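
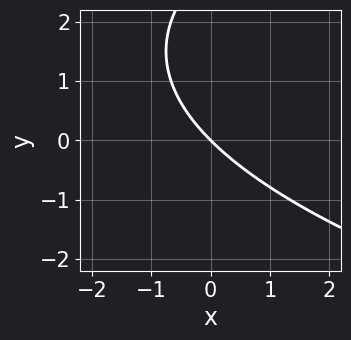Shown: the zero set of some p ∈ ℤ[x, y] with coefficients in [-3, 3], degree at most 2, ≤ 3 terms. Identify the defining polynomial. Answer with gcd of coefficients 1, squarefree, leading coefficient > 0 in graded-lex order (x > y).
(a) The degree is 2 — no degree-1 curve has this shape.
(b) Checking where it meets the axes: it meets the y-axis at y = 0 (among the integer gridlines); it meets the x-axis at x = 0 (among the integer gridlines).
(c) Solving for integer coefficients yields p as stated.

y^2 - 3*x - 3*y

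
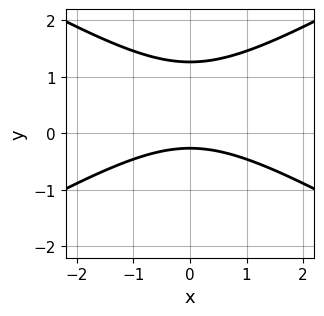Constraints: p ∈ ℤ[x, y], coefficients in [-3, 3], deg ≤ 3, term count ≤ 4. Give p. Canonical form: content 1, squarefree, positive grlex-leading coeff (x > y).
x^2 - 3*y^2 + 3*y + 1

1. deg p = 2.
2. Symmetries: the x ↦ −x reflection is a symmetry, so x appears only in even powers.
3. Against the integer gridlines: no x-intercept at any integer in the box.
4. These observations pin down the coefficients.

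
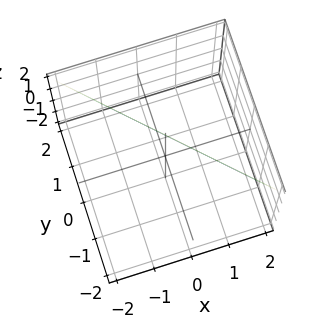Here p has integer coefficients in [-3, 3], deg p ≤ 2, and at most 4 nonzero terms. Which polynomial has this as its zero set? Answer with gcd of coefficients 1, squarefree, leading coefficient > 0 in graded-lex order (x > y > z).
3*x + 3*y + z - 2

(a) The degree is 1 — every cross-section is a straight line — this is a plane.
(b) Reading off the gridlines: it crosses the z-axis at the gridline z = 2.
(c) Fitting integer coefficients to these (and the overall shape) gives p.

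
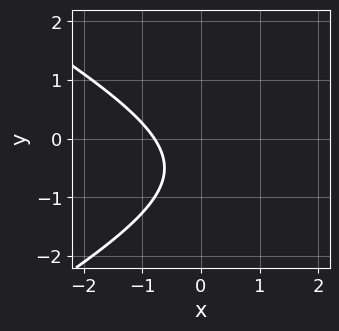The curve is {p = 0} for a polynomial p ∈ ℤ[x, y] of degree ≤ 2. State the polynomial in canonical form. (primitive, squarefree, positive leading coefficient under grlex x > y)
x^2 - 3*y^2 - 3*x - 3*y - 3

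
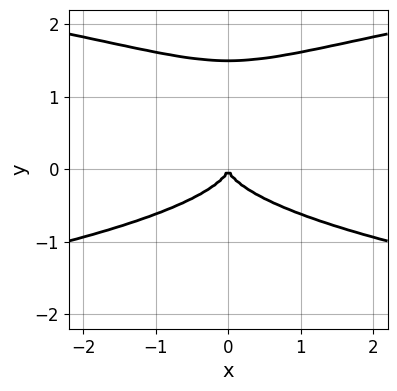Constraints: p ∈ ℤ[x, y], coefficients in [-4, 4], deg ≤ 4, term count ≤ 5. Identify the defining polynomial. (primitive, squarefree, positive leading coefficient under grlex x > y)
2*y^4 - 3*y^3 - x^2

1. deg p = 4. The shape is more complex than any degree-3 curve.
2. Symmetries: mirror symmetry x ↦ −x ⇒ only even powers of x.
3. Reading off the gridlines: it crosses the x-axis at the gridline x = 0; it crosses the y-axis at the gridline y = 0.
4. Putting this together gives p.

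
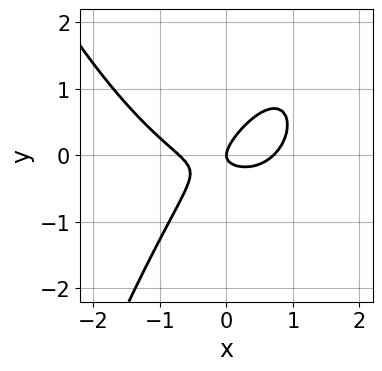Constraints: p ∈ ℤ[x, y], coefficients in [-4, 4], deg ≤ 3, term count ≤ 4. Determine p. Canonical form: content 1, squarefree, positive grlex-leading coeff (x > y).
Degree: no degree-2 curve has this shape, so deg p = 3.
Observable constraints: it crosses the y-axis at the gridline y = 0; it meets the x-axis at x = 0 (among the integer gridlines).
Solving for integer coefficients yields p as stated.

2*x^3 - 3*x*y + 3*y^2 - x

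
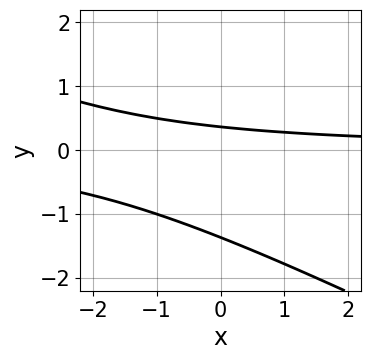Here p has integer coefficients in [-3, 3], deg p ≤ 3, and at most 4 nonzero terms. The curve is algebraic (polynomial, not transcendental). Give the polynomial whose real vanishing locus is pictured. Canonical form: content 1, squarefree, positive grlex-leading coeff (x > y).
First, deg p = 2.
Next, from the visible intercepts: it misses every integer gridline on the x-axis.
Finally, putting this together gives p.

x*y + 2*y^2 + 2*y - 1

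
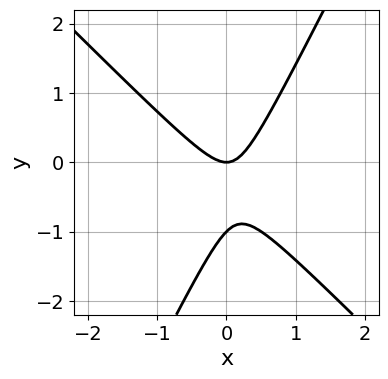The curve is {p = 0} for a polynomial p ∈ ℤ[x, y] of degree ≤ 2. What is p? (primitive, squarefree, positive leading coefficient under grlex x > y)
2*x^2 + x*y - y^2 - y

deg p = 2. No degree-1 curve has this shape.
Reading off the gridlines: it meets the x-axis at x = 0 (among the integer gridlines); among the integer gridlines, it crosses the y-axis at y ∈ {-1, 0}.
These observations pin down the coefficients.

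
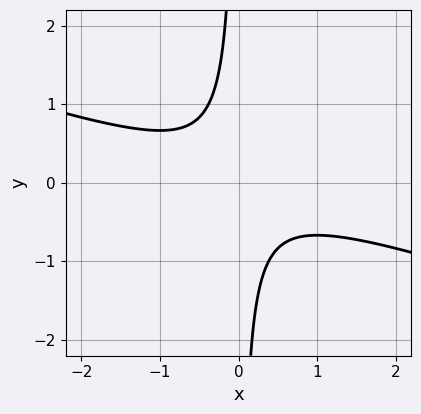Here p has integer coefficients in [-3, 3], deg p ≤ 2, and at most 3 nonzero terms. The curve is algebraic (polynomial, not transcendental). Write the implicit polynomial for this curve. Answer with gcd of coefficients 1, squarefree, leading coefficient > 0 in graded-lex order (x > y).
1. The degree is 2 — a generic line meets the curve in up to 2 points.
2. From the axis intercepts and sections: the curve avoids every integer x-axis point in the box; no y-intercept at any integer in the box.
3. The integer polynomial consistent with all of this is the stated p.

x^2 + 3*x*y + 1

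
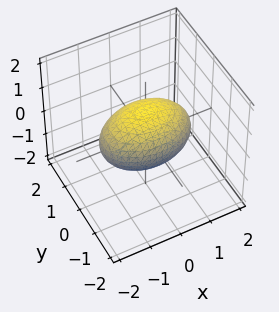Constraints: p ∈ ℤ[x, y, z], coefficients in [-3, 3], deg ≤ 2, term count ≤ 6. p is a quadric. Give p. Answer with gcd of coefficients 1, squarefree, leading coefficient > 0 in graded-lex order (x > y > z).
x^2 + 2*y^2 + 2*z^2 - 2

(a) Degree: bounded and convex; a quadric, so deg p = 2.
(b) Symmetries: it's symmetric under z → −z, forcing even powers of z; the x ↦ −x reflection is a symmetry, so x appears only in even powers; the y ↦ −y reflection is a symmetry, so y appears only in even powers.
(c) Checking where it meets the axes: the y-axis gridline crossings are at y ∈ {-1, 1}; among the integer gridlines, it crosses the z-axis at z ∈ {-1, 1}.
(d) Matching integer coefficients to the picture gives p.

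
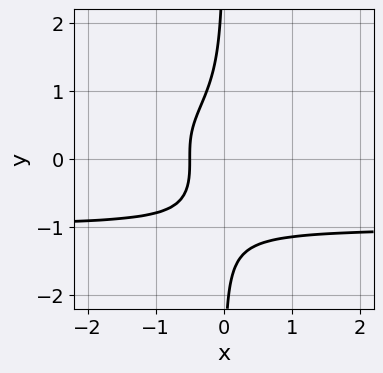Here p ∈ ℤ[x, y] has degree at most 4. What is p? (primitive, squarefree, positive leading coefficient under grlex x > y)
1. The degree is 4 — the shape is more complex than any degree-3 curve.
2. Checking where it meets the axes: the curve avoids every integer y-axis point in the box.
3. Fitting integer coefficients to these (and the overall shape) gives p.

2*x*y^3 + 2*x + 1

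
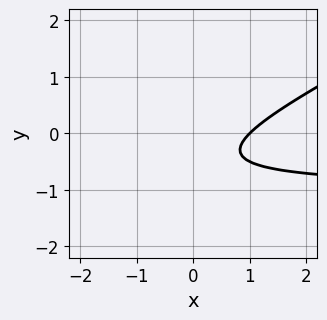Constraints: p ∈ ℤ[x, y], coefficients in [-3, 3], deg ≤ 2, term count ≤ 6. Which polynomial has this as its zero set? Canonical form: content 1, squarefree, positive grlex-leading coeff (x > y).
deg p = 2. No degree-1 curve has this shape.
Reading off the gridlines: it crosses the x-axis at the gridline x = 1; it misses every integer gridline on the y-axis.
Matching integer coefficients to the picture gives p.

x*y - 2*y^2 + x - 2*y - 1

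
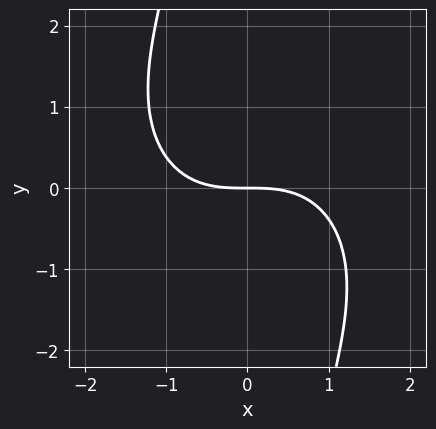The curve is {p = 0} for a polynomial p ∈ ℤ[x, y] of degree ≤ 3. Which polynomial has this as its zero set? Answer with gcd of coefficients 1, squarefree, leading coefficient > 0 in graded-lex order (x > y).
(a) deg p = 3. The shape is more complex than any degree-2 curve.
(b) Reading off the gridlines: it meets the x-axis at x = 0 (among the integer gridlines); one y-axis crossing is at y = 0.
(c) Assembling these constraints gives the stated polynomial.

x^3 + x*y^2 + 3*y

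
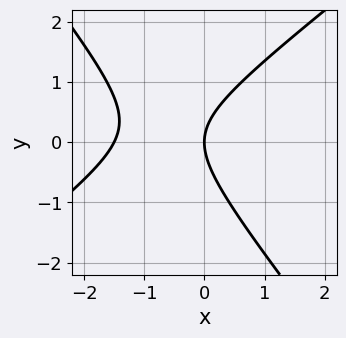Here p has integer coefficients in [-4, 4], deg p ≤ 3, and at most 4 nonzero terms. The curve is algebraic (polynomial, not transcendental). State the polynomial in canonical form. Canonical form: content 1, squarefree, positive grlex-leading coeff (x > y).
First, degree: the shape is more complex than any degree-1 curve, so deg p = 2.
Then, from the visible intercepts: one y-axis crossing is at y = 0; it meets the x-axis at x = 0 (among the integer gridlines).
Finally, fitting integer coefficients to these (and the overall shape) gives p.

2*x^2 - x*y - 2*y^2 + 3*x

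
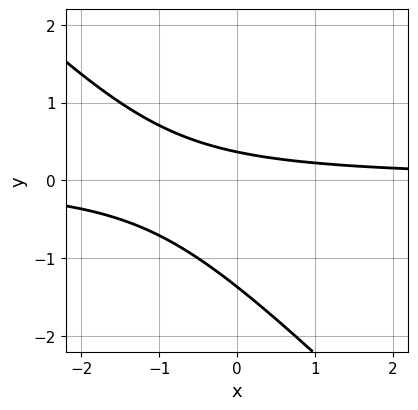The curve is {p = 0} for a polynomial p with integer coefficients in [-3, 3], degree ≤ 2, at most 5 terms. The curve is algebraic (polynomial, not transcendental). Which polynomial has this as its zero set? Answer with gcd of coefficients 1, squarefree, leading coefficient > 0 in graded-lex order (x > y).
2*x*y + 2*y^2 + 2*y - 1

1. deg p = 2.
2. From the visible intercepts: the curve avoids every integer x-axis point in the box.
3. Together with the visible shape, these determine p as stated.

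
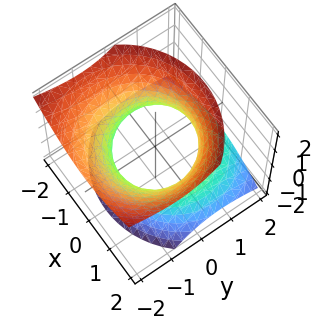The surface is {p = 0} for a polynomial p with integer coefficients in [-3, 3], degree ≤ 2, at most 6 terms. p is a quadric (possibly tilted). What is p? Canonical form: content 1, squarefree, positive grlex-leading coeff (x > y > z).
2*x^2 + 2*y^2 + 2*y*z - 2*z^2 - 3

(a) The degree is 2 — no degree-1 surface has this shape.
(b) Observable constraints: no z-intercept at any integer in the box.
(c) Assembling these constraints gives the stated polynomial.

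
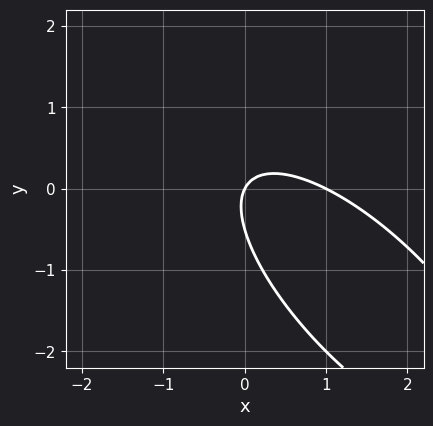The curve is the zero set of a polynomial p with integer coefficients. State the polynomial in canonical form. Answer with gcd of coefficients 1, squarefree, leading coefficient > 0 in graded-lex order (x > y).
(a) The degree is 2 — the shape is more complex than any degree-1 curve.
(b) From the axis intercepts and sections: among the integer gridlines, it crosses the x-axis at x ∈ {0, 1}; it crosses the y-axis at the gridline y = 0.
(c) Fitting integer coefficients to these (and the overall shape) gives p.

2*x^2 + 3*x*y + 2*y^2 - 2*x + y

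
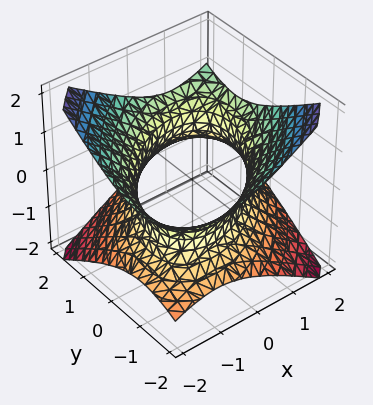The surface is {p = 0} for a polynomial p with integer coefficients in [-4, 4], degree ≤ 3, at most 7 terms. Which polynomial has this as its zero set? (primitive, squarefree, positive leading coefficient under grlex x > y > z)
First, deg p = 2. The shape is more complex than any degree-1 surface.
Next, reading off the gridlines: it misses every integer gridline on the z-axis.
Finally, fitting integer coefficients to these (and the overall shape) gives p.

x^2 - x*y + y^2 - 2*z^2 - 2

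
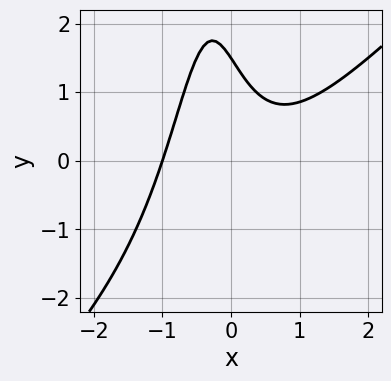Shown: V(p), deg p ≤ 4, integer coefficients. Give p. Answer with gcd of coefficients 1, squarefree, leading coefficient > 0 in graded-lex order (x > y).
3*x^3 - 3*x^2*y - 2*x*y - 2*y + 3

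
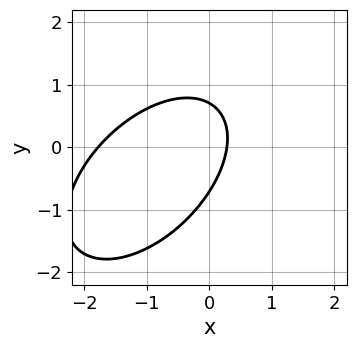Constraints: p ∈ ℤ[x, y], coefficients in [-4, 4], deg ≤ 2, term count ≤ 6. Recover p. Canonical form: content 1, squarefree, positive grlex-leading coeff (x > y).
2*x^2 - 2*x*y + 2*y^2 + 3*x - 1

First, the degree is 2 — a generic line meets the curve in up to 2 points.
Finally, putting this together gives p.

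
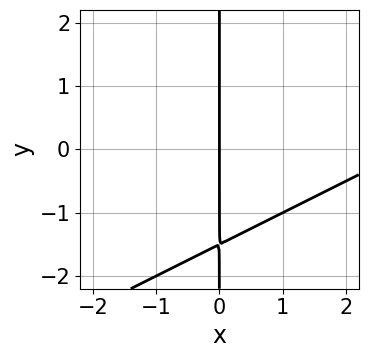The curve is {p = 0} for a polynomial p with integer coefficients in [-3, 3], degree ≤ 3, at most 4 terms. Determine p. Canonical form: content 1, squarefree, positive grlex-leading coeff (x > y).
x^2 - 2*x*y - 3*x

deg p = 2. The shape is more complex than any degree-1 curve.
Reading off the gridlines: it meets the x-axis at x = 0 (among the integer gridlines); every point of the y-axis in the box is on the curve.
Together with the visible shape, these determine p as stated.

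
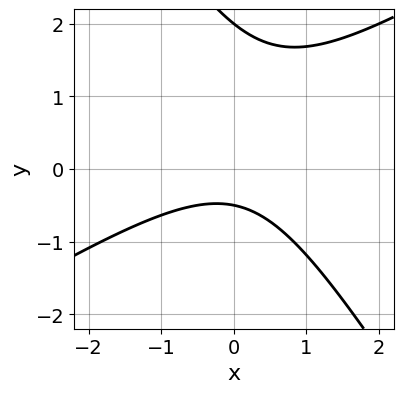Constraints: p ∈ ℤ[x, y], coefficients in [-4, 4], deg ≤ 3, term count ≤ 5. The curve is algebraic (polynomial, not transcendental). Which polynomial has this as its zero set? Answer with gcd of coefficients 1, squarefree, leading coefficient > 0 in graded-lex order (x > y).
1. deg p = 2.
2. From the visible intercepts: no x-intercept at any integer in the box; it crosses the y-axis at the gridline y = 2.
3. These observations pin down the coefficients.

2*x^2 - 2*x*y - 2*y^2 + 3*y + 2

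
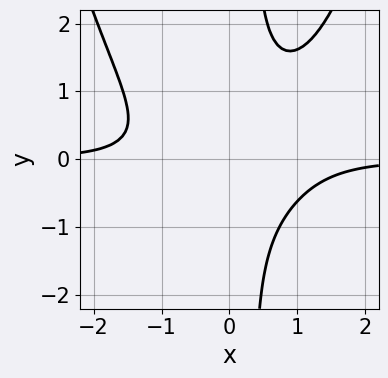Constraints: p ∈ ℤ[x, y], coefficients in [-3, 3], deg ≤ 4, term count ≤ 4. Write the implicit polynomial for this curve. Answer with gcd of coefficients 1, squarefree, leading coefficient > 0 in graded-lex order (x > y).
(a) Degree: the shape is more complex than any degree-3 curve, so deg p = 4.
(b) From the visible intercepts: it misses every integer gridline on the y-axis; it misses every integer gridline on the x-axis.
(c) These observations pin down the coefficients.

2*x^3*y - 3*x*y^2 + y^2 + 2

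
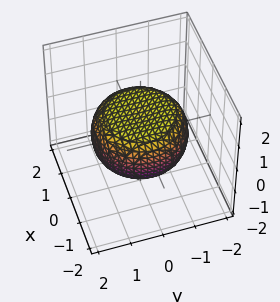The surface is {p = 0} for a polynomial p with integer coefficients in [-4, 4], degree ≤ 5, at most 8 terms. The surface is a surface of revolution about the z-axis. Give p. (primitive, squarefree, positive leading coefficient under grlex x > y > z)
(a) The degree is 4 — no degree-3 surface has this shape.
(b) Symmetries: the surface is invariant under rotation about z: p = q(x² + y², z).
(c) Against the integer gridlines: a circular section at z = 0 has radius between 1 and 2.
(d) Putting this together gives p.

x^4 + 2*x^2*y^2 + y^4 - x^2 - y^2 + 3*z^2 - 2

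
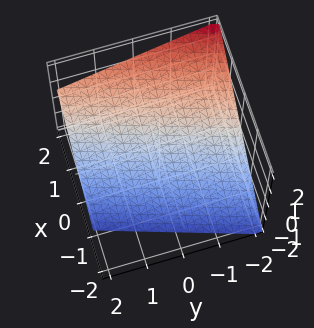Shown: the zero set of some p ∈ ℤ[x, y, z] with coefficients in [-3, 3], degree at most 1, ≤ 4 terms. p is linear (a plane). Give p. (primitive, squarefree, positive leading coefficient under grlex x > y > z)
3*x - y - 3*z - 2

1. The degree is 1 — the surface is flat (a plane).
2. Reading off the gridlines: one y-axis crossing is at y = -2.
3. Putting this together gives p.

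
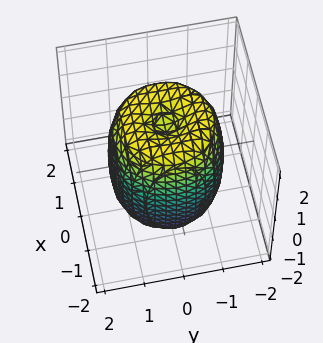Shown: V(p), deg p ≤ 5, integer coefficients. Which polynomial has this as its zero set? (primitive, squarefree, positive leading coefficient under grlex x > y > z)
First, degree: the shape is more complex than any degree-3 surface, so deg p = 4.
Next, symmetries: rotational symmetry about the z-axis ⇒ p depends on x, y only through x² + y².
Then, reading off the gridlines: a circular section at z = 0 has radius between 1 and 2.
Finally, solving for integer coefficients yields p as stated.

2*x^4 + 4*x^2*y^2 + 2*y^4 - 3*x^2 - 3*y^2 + z^2 - 2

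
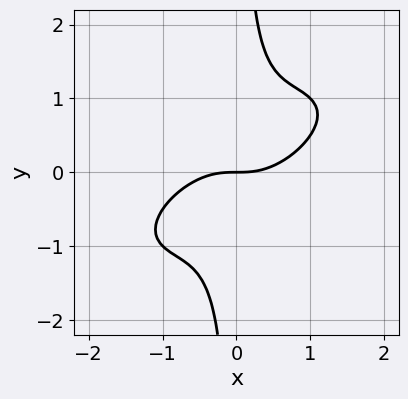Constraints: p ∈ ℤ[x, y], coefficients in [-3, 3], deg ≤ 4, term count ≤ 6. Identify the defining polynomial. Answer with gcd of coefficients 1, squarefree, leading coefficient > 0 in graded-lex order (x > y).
The degree is 3 — no degree-2 curve has this shape.
Against the integer gridlines: one y-axis crossing is at y = 0; it crosses the x-axis at the gridline x = 0.
These observations pin down the coefficients.

x^3 - 2*x^2*y + 2*x*y^2 - y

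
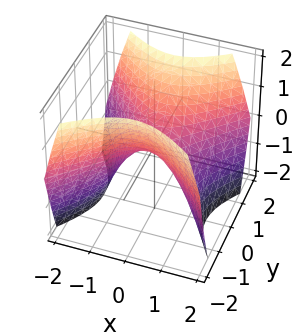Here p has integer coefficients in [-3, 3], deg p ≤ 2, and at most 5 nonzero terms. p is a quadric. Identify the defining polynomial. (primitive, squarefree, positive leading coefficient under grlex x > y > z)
Degree: a saddle surface; a quadric, so deg p = 2.
Symmetries: it's symmetric under y → −y, forcing even powers of y; the x ↦ −x reflection is a symmetry, so x appears only in even powers.
Against the integer gridlines: it crosses the y-axis at the gridline y = 0; one z-axis crossing is at z = 0; one x-axis crossing is at x = 0.
The integer polynomial consistent with all of this is the stated p.

x^2 - y^2 + z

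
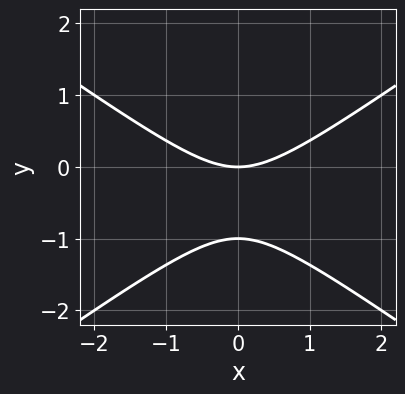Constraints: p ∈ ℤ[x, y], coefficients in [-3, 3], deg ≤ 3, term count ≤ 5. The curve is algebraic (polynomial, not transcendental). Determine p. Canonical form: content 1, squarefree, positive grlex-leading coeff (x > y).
First, the degree is 2 — no degree-1 curve has this shape.
Then, symmetries: the x ↦ −x reflection is a symmetry, so x appears only in even powers.
Next, from the visible intercepts: it crosses the x-axis at the gridline x = 0; the y-axis gridline crossings are at y ∈ {-1, 0}.
Finally, together with the visible shape, these determine p as stated.

x^2 - 2*y^2 - 2*y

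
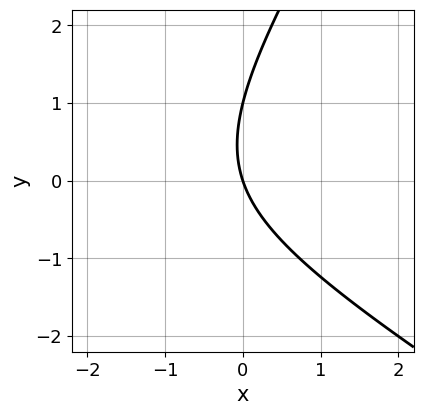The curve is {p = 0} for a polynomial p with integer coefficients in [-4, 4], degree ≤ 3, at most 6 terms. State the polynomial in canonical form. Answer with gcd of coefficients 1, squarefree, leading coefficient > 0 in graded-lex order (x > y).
x^2 + x*y - y^2 + 3*x + y

1. Degree: the shape is more complex than any degree-1 curve, so deg p = 2.
2. From the axis intercepts and sections: among the integer gridlines, it crosses the y-axis at y ∈ {0, 1}; one x-axis crossing is at x = 0.
3. These observations pin down the coefficients.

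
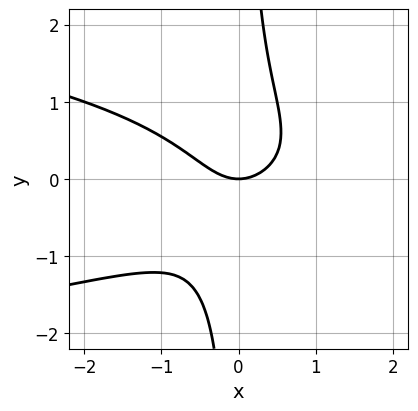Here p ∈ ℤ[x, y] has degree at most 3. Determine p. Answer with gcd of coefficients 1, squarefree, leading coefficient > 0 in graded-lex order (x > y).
1. The degree is 3 — no degree-2 curve has this shape.
2. From the visible intercepts: it crosses the x-axis at the gridline x = 0; it crosses the y-axis at the gridline y = 0.
3. Matching integer coefficients to the picture gives p.

3*x*y^2 + 2*x^2 - 2*y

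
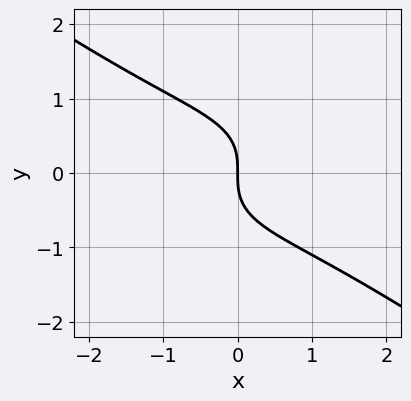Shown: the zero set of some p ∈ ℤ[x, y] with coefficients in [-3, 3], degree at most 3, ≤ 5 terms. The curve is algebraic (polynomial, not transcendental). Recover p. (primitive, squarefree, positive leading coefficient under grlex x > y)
(a) Degree: no degree-2 curve has this shape, so deg p = 3.
(b) Against the integer gridlines: one y-axis crossing is at y = 0; it meets the x-axis at x = 0 (among the integer gridlines).
(c) These observations pin down the coefficients.

x^3 + 3*y^3 + 3*x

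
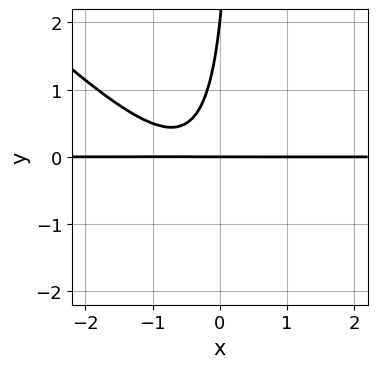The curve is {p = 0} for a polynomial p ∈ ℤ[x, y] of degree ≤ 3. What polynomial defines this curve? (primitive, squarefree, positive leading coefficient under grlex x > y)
First, the degree is 3 — the shape is more complex than any degree-2 curve.
Next, against the integer gridlines: among the integer gridlines, it crosses the y-axis at y ∈ {0, 2}; the visible x-axis segment lies entirely on the curve.
Finally, assembling these constraints gives the stated polynomial.

3*x^2*y + 3*x*y^2 + 3*x*y - y^2 + 2*y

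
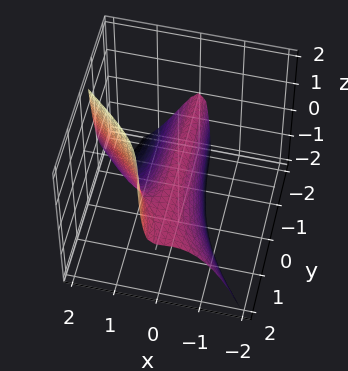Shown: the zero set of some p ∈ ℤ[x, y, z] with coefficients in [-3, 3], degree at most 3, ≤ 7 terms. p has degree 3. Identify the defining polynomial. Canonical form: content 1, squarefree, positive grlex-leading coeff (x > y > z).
2*x^3 + 2*x^2*y + x*y*z - 3*x^2 - z

First, the degree is 3 — a generic line meets the surface in up to 3 points.
Next, reading off the gridlines: it crosses the z-axis at the gridline z = 0; the visible y-axis segment lies entirely on the surface.
Finally, these observations pin down the coefficients.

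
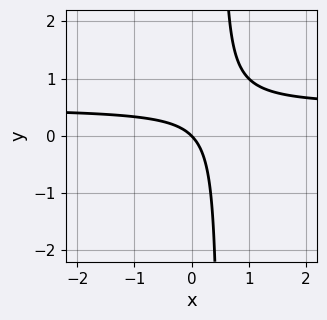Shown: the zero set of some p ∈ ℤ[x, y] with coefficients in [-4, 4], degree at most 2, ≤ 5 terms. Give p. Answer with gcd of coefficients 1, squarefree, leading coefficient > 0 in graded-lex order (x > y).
2*x*y - x - y

1. The degree is 2 — the shape is more complex than any degree-1 curve.
2. From the visible intercepts: it crosses the x-axis at the gridline x = 0; it meets the y-axis at y = 0 (among the integer gridlines).
3. The integer polynomial consistent with all of this is the stated p.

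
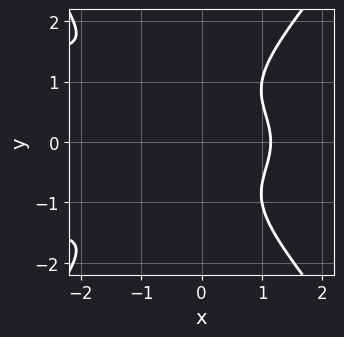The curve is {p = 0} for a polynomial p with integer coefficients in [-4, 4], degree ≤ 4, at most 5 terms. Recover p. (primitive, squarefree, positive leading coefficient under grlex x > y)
3*x^2*y^2 - 2*y^4 + 2*x^3 - 3

1. deg p = 4. The shape is more complex than any degree-3 curve.
2. Symmetries: mirror symmetry y ↦ −y ⇒ only even powers of y.
3. Against the integer gridlines: the curve avoids every integer y-axis point in the box.
4. Putting this together gives p.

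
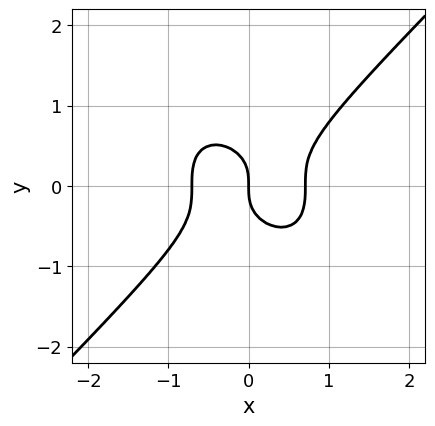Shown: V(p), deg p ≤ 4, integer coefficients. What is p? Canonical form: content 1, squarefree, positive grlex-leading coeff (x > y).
2*x^3 - 2*y^3 - x

(a) The degree is 3 — no degree-2 curve has this shape.
(b) Observable constraints: one x-axis crossing is at x = 0; it crosses the y-axis at the gridline y = 0.
(c) The integer polynomial consistent with all of this is the stated p.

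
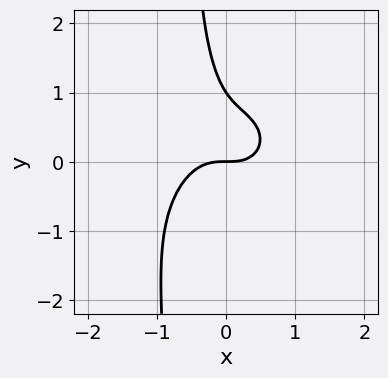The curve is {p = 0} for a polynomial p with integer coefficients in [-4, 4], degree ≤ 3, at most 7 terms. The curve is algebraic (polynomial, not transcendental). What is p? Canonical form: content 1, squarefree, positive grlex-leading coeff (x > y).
3*x^3 - x^2*y + 3*x*y^2 + 2*y^2 - 2*y

The degree is 3 — no degree-2 curve has this shape.
Against the integer gridlines: among the integer gridlines, it crosses the y-axis at y ∈ {0, 1}; it crosses the x-axis at the gridline x = 0.
Together with the visible shape, these determine p as stated.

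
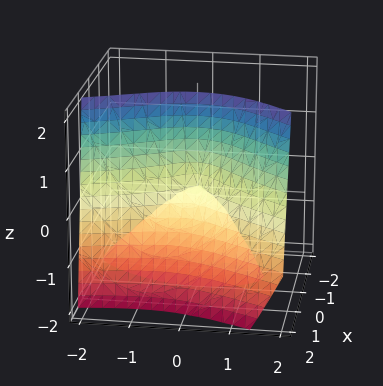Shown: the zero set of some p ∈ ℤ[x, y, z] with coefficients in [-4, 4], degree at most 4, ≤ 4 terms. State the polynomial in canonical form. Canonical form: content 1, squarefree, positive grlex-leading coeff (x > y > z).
(a) The picture has 2 separate pieces. Treating them together as one polynomial.
(b) The degree is 3 — the shape is more complex than any degree-2 surface.
(c) Checking where it meets the axes: it meets the y-axis at y = 0 (among the integer gridlines); it meets the x-axis at x = 0 (among the integer gridlines); the visible z-axis segment lies entirely on the surface.
(d) Assembling these constraints gives the stated polynomial.

2*x^3 - x^2*y + 2*x*z - y^2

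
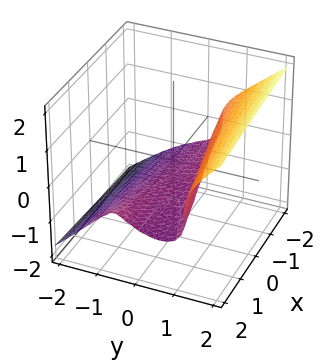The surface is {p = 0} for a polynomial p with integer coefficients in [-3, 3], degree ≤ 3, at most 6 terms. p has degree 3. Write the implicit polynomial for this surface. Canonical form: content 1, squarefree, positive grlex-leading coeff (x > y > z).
2*y^3 - 3*z^3 - x*y - 1

1. Degree: a generic line meets the surface in up to 3 points, so deg p = 3.
2. Checking where it meets the axes: it misses every integer gridline on the x-axis.
3. These observations pin down the coefficients.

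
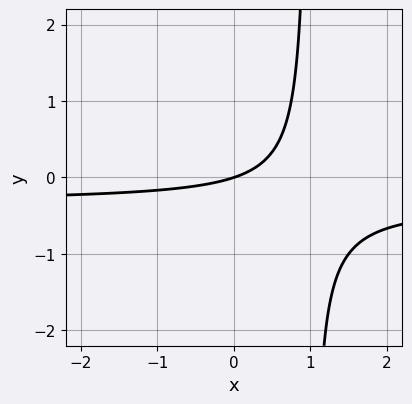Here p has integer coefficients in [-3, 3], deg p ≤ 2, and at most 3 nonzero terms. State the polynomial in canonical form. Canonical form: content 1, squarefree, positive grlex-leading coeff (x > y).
3*x*y + x - 3*y

First, deg p = 2. A generic line meets the curve in up to 2 points.
Then, from the visible intercepts: it meets the y-axis at y = 0 (among the integer gridlines); one x-axis crossing is at x = 0.
Finally, these observations pin down the coefficients.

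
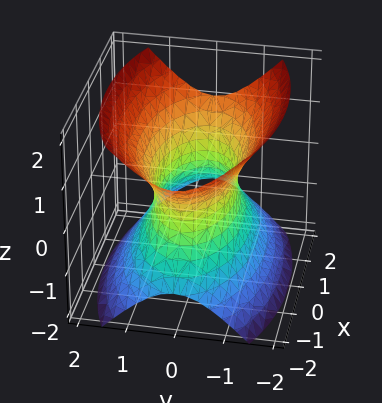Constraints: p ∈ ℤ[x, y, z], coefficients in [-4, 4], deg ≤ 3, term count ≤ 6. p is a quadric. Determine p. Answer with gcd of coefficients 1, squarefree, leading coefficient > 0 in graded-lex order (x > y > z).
First, the degree is 2 — one connected sheet with a waist; a quadric.
Next, symmetries: it's symmetric under z → −z, forcing even powers of z; mirror symmetry y ↦ −y ⇒ only even powers of y; mirror symmetry x ↦ −x ⇒ only even powers of x.
Next, reading off the gridlines: no z-intercept at any integer in the box.
Finally, these observations pin down the coefficients.

x^2 + 3*y^2 - 2*z^2 - 2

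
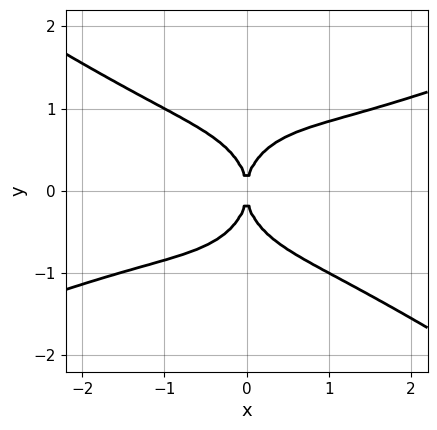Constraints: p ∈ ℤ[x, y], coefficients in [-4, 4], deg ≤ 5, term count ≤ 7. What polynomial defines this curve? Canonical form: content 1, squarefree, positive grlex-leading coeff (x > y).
x^4 - x^3*y - 3*x^2*y^2 - 2*y^4 + 3*x^2

First, the degree is 4 — a generic line meets the curve in up to 4 points.
Next, reading off the gridlines: it meets the y-axis at y = 0 (among the integer gridlines); it meets the x-axis at x = 0 (among the integer gridlines).
Finally, these observations pin down the coefficients.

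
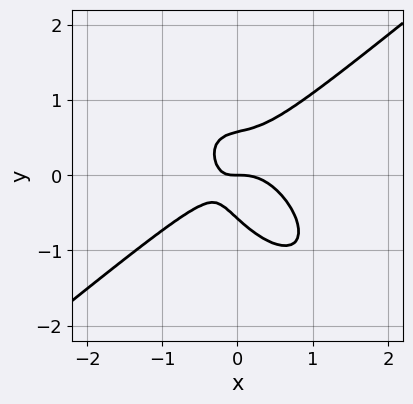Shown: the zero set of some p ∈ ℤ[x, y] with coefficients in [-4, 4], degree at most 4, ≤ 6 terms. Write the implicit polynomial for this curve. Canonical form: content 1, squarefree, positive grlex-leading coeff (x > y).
3*x^3 - 2*x*y^2 - 3*y^3 + 2*x*y + y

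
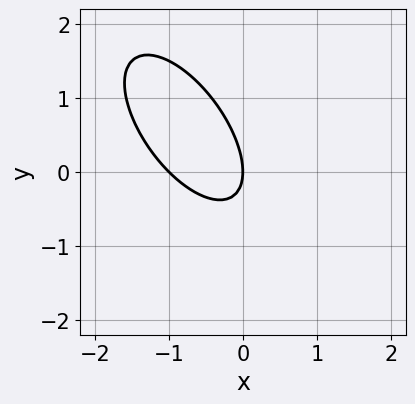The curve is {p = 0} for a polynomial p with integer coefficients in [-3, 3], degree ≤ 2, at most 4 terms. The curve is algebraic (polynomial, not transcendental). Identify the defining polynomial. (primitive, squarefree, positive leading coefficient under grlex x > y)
3*x^2 + 3*x*y + 2*y^2 + 3*x

1. Degree: the shape is more complex than any degree-1 curve, so deg p = 2.
2. From the axis intercepts and sections: the x-axis gridline crossings are at x ∈ {-1, 0}; it meets the y-axis at y = 0 (among the integer gridlines).
3. Assembling these constraints gives the stated polynomial.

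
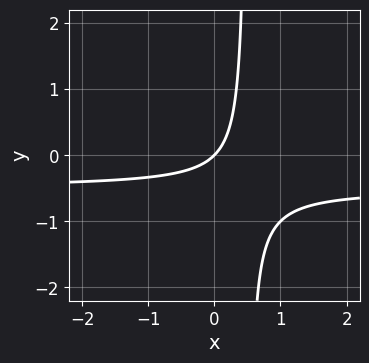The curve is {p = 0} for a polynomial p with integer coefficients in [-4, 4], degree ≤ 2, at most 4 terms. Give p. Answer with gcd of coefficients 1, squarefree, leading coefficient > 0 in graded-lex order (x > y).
2*x*y + x - y

deg p = 2.
Observable constraints: it crosses the y-axis at the gridline y = 0; it crosses the x-axis at the gridline x = 0.
Solving for integer coefficients yields p as stated.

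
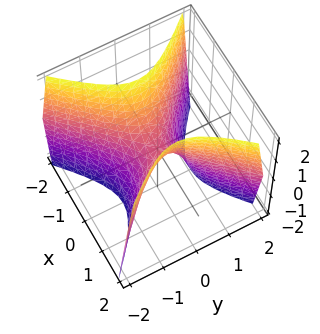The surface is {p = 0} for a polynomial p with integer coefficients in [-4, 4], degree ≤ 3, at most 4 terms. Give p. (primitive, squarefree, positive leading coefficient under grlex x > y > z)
2*x^2 - 2*y^2 - z

Degree: a hyperbolic paraboloid; a quadric, so deg p = 2.
Symmetries: it's symmetric under y → −y, forcing even powers of y; mirror symmetry x ↦ −x ⇒ only even powers of x.
From the visible intercepts: it crosses the z-axis at the gridline z = 0; one y-axis crossing is at y = 0.
Together with the visible shape, these determine p as stated.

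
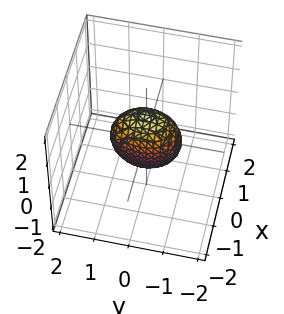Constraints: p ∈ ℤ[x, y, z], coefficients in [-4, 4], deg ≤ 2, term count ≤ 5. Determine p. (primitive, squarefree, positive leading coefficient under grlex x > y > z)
2*x^2 + y^2 + z^2 - 1

(a) Degree: a closed, bounded, convex surface; a quadric, so deg p = 2.
(b) Symmetries: the x ↦ −x reflection is a symmetry, so x appears only in even powers; the z ↦ −z reflection is a symmetry, so z appears only in even powers; the y ↦ −y reflection is a symmetry, so y appears only in even powers.
(c) Checking where it meets the axes: among the integer gridlines, it crosses the y-axis at y ∈ {-1, 1}; among the integer gridlines, it crosses the z-axis at z ∈ {-1, 1}.
(d) Assembling these constraints gives the stated polynomial.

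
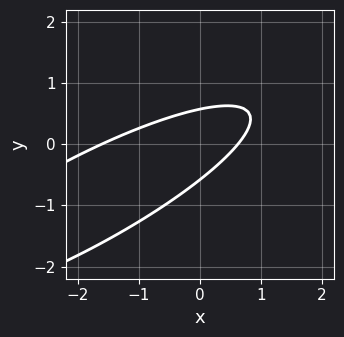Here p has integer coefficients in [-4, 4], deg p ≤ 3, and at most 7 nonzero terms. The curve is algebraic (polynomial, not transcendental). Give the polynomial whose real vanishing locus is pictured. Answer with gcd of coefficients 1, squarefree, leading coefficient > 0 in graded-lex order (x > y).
x^2 - 3*x*y + 3*y^2 + x - 1

First, deg p = 2.
Finally, matching integer coefficients to the picture gives p.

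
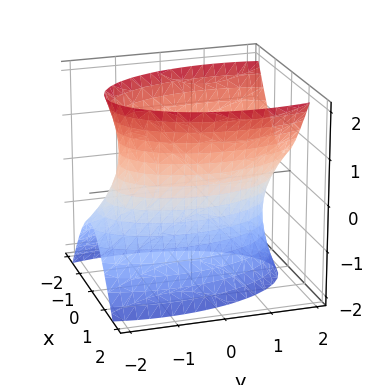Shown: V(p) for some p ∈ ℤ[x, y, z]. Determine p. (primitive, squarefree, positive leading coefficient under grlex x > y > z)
3*x^2 + y^2 - y*z - z^2 - 3

First, degree: the shape is more complex than any degree-1 surface, so deg p = 2.
Next, from the axis intercepts and sections: no z-intercept at any integer in the box; among the integer gridlines, it crosses the x-axis at x ∈ {-1, 1}.
Finally, these observations pin down the coefficients.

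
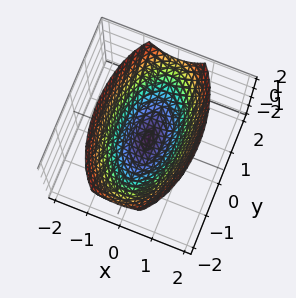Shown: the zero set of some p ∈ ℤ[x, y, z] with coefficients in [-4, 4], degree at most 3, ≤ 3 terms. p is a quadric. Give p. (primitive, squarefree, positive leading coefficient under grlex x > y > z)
3*x^2 + y^2 - 3*z

First, deg p = 2. A single bowl opening along one axis; a quadric.
Next, symmetries: the y ↦ −y reflection is a symmetry, so y appears only in even powers; mirror symmetry x ↦ −x ⇒ only even powers of x.
Next, reading off the gridlines: one x-axis crossing is at x = 0; it meets the y-axis at y = 0 (among the integer gridlines); it meets the z-axis at z = 0 (among the integer gridlines).
Finally, the integer polynomial consistent with all of this is the stated p.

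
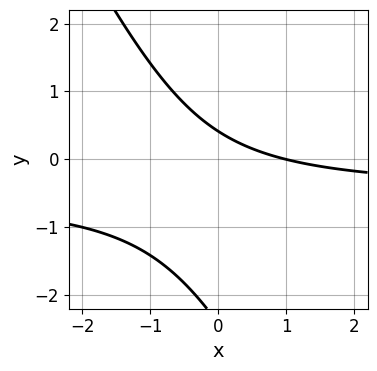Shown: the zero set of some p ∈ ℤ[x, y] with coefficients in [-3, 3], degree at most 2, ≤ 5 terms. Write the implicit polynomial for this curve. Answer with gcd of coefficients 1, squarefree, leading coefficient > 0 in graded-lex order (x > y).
(a) Degree: the shape is more complex than any degree-1 curve, so deg p = 2.
(b) Checking where it meets the axes: it crosses the x-axis at the gridline x = 1.
(c) Putting this together gives p.

2*x*y + y^2 + x + 2*y - 1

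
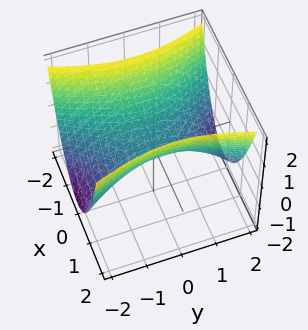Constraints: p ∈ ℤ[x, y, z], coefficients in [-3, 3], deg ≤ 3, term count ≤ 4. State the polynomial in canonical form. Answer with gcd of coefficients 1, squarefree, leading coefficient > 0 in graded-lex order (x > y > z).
1. deg p = 2. A hyperbolic paraboloid; a quadric.
2. Symmetries: the y ↦ −y reflection is a symmetry, so y appears only in even powers; mirror symmetry x ↦ −x ⇒ only even powers of x.
3. Checking where it meets the axes: one y-axis crossing is at y = 0; it meets the z-axis at z = 0 (among the integer gridlines).
4. Together with the visible shape, these determine p as stated.

3*x^2 - y^2 - 3*z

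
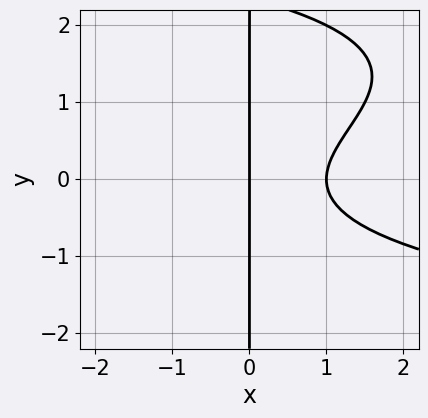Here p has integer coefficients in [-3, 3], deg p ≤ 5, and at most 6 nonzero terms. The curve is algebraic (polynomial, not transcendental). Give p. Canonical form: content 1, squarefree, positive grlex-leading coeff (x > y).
First, the degree is 4 — no degree-3 curve has this shape.
Next, reading off the gridlines: the visible y-axis segment lies entirely on the curve; the x-axis gridline crossings are at x ∈ {0, 1}.
Finally, fitting integer coefficients to these (and the overall shape) gives p.

x*y^3 - 2*x*y^2 + 2*x^2 - 2*x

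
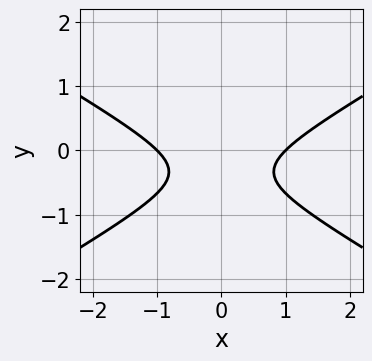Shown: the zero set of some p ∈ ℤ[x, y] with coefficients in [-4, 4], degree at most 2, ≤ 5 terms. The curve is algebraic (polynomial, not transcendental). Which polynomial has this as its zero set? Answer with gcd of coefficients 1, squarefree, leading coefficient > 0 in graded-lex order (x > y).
First, degree: the shape is more complex than any degree-1 curve, so deg p = 2.
Next, symmetries: the x ↦ −x reflection is a symmetry, so x appears only in even powers.
Next, reading off the gridlines: among the integer gridlines, it crosses the x-axis at x ∈ {-1, 1}; the curve avoids every integer y-axis point in the box.
Finally, fitting integer coefficients to these (and the overall shape) gives p.

x^2 - 3*y^2 - 2*y - 1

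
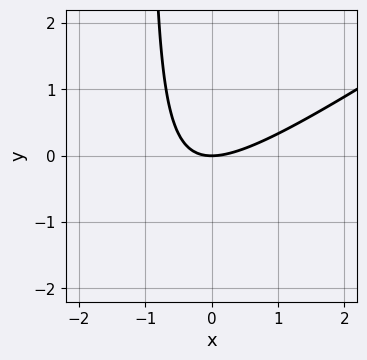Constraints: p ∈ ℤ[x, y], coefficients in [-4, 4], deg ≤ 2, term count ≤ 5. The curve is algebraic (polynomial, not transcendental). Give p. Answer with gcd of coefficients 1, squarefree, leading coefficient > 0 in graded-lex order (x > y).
1. deg p = 2. No degree-1 curve has this shape.
2. Checking where it meets the axes: one y-axis crossing is at y = 0; it crosses the x-axis at the gridline x = 0.
3. Putting this together gives p.

2*x^2 - 3*x*y - 3*y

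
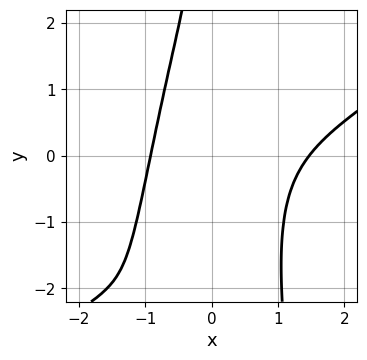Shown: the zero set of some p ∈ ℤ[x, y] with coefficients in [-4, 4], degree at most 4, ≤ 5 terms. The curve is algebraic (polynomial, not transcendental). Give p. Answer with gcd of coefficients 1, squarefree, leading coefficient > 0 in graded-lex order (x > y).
First, deg p = 4.
Then, reading off the gridlines: the curve avoids every integer y-axis point in the box.
Finally, assembling these constraints gives the stated polynomial.

2*x^4 - 3*x^3*y - 2*x^3 - x*y^2 - 3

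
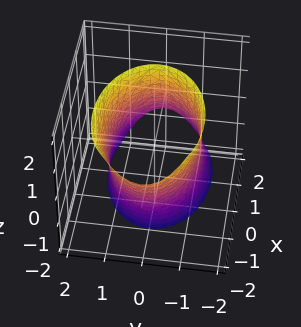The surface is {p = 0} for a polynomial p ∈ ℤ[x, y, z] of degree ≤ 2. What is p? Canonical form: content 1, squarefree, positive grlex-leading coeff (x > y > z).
1. The degree is 2 — the shape is more complex than any degree-1 surface.
2. Reading off the gridlines: the surface avoids every integer z-axis point in the box.
3. Fitting integer coefficients to these (and the overall shape) gives p.

x^2 + x*z + 2*y^2 - 3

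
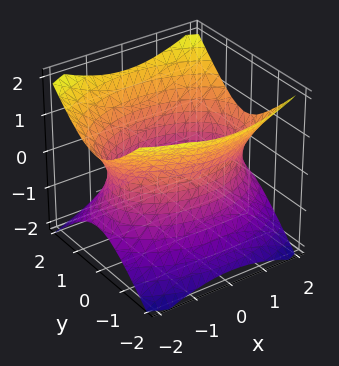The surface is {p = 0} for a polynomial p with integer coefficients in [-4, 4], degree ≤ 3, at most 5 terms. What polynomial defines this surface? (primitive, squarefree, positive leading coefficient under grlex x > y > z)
(a) deg p = 2. An hourglass — one-sheet hyperboloid; a quadric.
(b) Symmetries: the z ↦ −z reflection is a symmetry, so z appears only in even powers; mirror symmetry y ↦ −y ⇒ only even powers of y; the x ↦ −x reflection is a symmetry, so x appears only in even powers.
(c) From the axis intercepts and sections: it misses every integer gridline on the z-axis.
(d) Matching integer coefficients to the picture gives p.

x^2 + 2*y^2 - 2*z^2 - 3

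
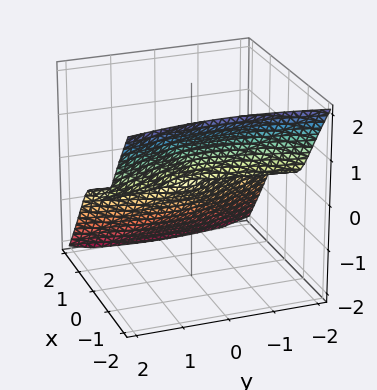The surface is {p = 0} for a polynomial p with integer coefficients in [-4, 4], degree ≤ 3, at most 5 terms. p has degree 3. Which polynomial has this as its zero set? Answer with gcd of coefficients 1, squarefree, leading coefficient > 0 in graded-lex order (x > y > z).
Degree: a generic line meets the surface in up to 3 points, so deg p = 3.
From the axis intercepts and sections: it crosses the x-axis at the gridline x = 0; one z-axis crossing is at z = 0; the visible y-axis segment lies entirely on the surface.
Solving for integer coefficients yields p as stated.

3*x^3 + y^2*z + 2*z^3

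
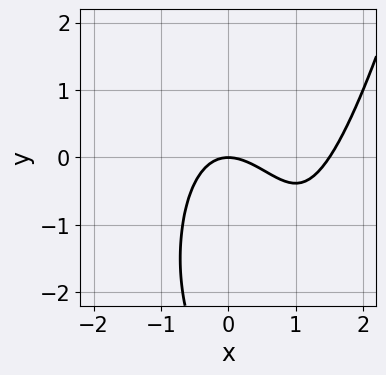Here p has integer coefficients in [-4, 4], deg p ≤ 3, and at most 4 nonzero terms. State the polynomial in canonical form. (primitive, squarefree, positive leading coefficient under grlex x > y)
1. deg p = 3. No degree-2 curve has this shape.
2. Against the integer gridlines: it crosses the y-axis at the gridline y = 0; it meets the x-axis at x = 0 (among the integer gridlines).
3. Solving for integer coefficients yields p as stated.

2*x^3 - 3*x^2 - y^2 - 3*y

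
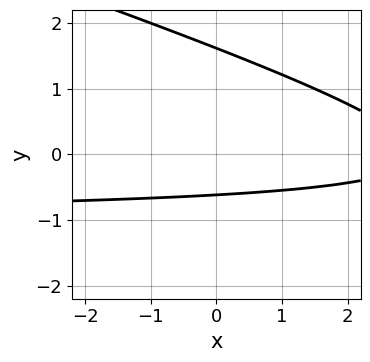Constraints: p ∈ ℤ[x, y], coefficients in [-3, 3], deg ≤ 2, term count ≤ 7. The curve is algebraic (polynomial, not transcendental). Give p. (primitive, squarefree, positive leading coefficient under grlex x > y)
The degree is 2 — no degree-1 curve has this shape.
Checking where it meets the axes: no x-intercept at any integer in the box.
Solving for integer coefficients yields p as stated.

x*y + 3*y^2 + x - 3*y - 3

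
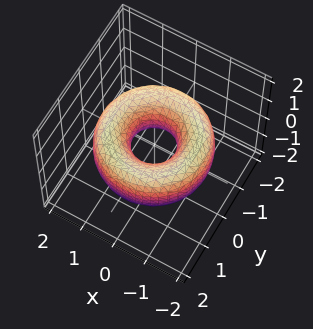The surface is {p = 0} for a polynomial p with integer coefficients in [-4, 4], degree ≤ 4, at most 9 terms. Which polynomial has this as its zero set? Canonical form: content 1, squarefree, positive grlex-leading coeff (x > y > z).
x^4 + 2*x^2*y^2 + y^4 - 3*x^2 - 3*y^2 + 2*z^2 + 1

1. deg p = 4. No degree-3 surface has this shape.
2. Symmetry: every cross-section ⟂ z is a circle, so x, y appear only via x² + y².
3. Observable constraints: the surface avoids every integer z-axis point in the box; a circular section at z = 0 has radius between 0 and 1.
4. Fitting integer coefficients to these (and the overall shape) gives p.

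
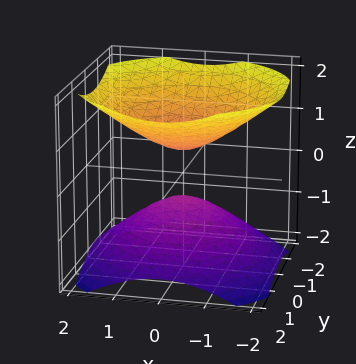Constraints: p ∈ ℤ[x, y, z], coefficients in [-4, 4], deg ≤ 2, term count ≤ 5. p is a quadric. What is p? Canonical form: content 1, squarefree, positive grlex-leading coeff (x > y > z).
(a) There are 2 components.
(b) deg p = 2.
(c) Symmetries: the z ↦ −z reflection is a symmetry, so z appears only in even powers; rotational symmetry about the z-axis ⇒ p depends on x, y only through x² + y².
(d) Checking where it meets the axes: it misses every integer gridline on the y-axis; no x-intercept at any integer in the box; a circular section at z = -1 has radius exactly 1.
(e) Putting this together gives p.

2*x^2 + 2*y^2 - 3*z^2 + 1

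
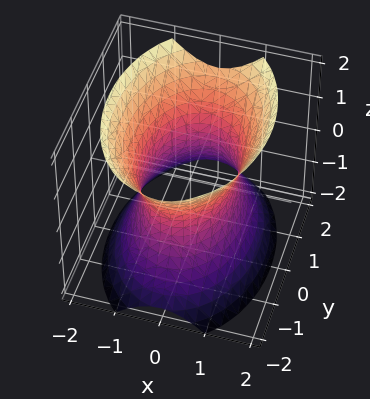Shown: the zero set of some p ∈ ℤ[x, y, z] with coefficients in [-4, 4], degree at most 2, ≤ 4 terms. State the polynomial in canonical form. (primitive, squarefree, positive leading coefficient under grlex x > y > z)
First, deg p = 2.
Next, symmetries: the z ↦ −z reflection is a symmetry, so z appears only in even powers; mirror symmetry x ↦ −x ⇒ only even powers of x; the y ↦ −y reflection is a symmetry, so y appears only in even powers.
Next, against the integer gridlines: the surface avoids every integer z-axis point in the box; among the integer gridlines, it crosses the x-axis at x ∈ {-1, 1}.
Finally, together with the visible shape, these determine p as stated.

2*x^2 + y^2 - z^2 - 2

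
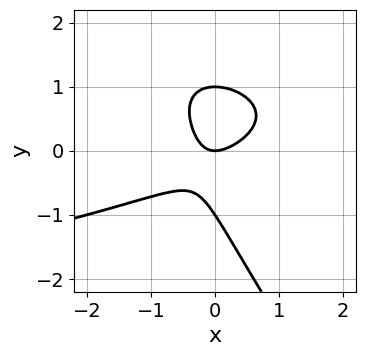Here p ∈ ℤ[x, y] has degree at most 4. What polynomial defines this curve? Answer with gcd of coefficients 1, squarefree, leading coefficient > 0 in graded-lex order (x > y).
3*x*y^2 + 2*y^3 + 3*x^2 - 3*x*y - 2*y

The degree is 3 — no degree-2 curve has this shape.
Observable constraints: among the integer gridlines, it crosses the y-axis at y ∈ {-1, 0, 1}; it meets the x-axis at x = 0 (among the integer gridlines).
Together with the visible shape, these determine p as stated.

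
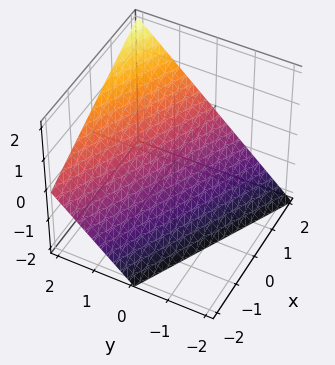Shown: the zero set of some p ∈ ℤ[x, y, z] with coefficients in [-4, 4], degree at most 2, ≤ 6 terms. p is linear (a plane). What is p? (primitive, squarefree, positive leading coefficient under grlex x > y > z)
The degree is 1 — every cross-section is a straight line — this is a plane.
From the visible intercepts: it meets the z-axis at z = -1 (among the integer gridlines); one x-axis crossing is at x = 2; it crosses the y-axis at the gridline y = 1.
Solving for integer coefficients yields p as stated.

x + 2*y - 2*z - 2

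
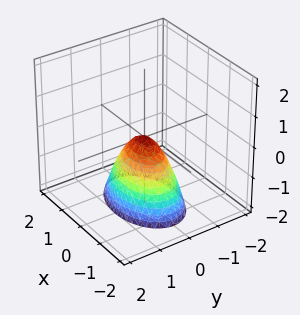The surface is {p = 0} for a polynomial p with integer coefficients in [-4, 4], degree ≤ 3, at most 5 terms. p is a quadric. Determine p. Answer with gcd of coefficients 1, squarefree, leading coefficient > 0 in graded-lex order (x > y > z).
x^2 + 2*y^2 + z

1. Degree: a single bowl opening along one axis; a quadric, so deg p = 2.
2. Symmetries: the y ↦ −y reflection is a symmetry, so y appears only in even powers; the x ↦ −x reflection is a symmetry, so x appears only in even powers.
3. Checking where it meets the axes: one z-axis crossing is at z = 0; one x-axis crossing is at x = 0; it meets the y-axis at y = 0 (among the integer gridlines).
4. Assembling these constraints gives the stated polynomial.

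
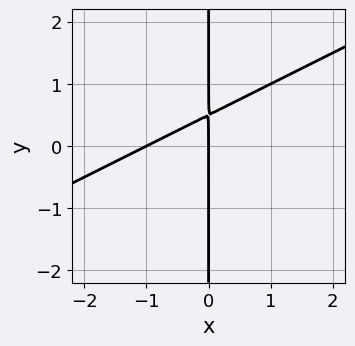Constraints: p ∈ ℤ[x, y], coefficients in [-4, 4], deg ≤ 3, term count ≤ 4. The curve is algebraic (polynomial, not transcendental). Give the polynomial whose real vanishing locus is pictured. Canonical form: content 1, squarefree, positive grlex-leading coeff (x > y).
x^2 - 2*x*y + x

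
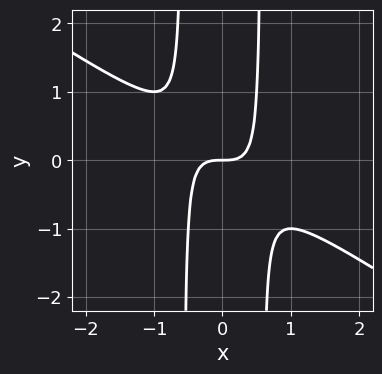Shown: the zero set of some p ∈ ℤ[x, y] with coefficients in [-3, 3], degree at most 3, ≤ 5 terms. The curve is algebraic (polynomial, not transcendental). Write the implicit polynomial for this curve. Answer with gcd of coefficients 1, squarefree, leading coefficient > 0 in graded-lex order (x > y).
1. deg p = 3. No degree-2 curve has this shape.
2. From the axis intercepts and sections: it crosses the y-axis at the gridline y = 0; it crosses the x-axis at the gridline x = 0.
3. The integer polynomial consistent with all of this is the stated p.

2*x^3 + 3*x^2*y - y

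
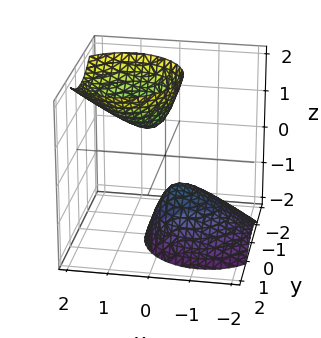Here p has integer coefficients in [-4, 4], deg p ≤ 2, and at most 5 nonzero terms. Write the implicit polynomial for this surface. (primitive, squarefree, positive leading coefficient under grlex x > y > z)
3*x^2 - 3*x*z + 3*y^2 - z^2 + 1

The picture has 2 separate pieces. They look like related sheets of one shape, so recover p as a whole.
deg p = 2. The shape is more complex than any degree-1 surface.
From the axis intercepts and sections: the surface avoids every integer y-axis point in the box; the z-axis gridline crossings are at z ∈ {-1, 1}; it misses every integer gridline on the x-axis.
Solving for integer coefficients yields p as stated.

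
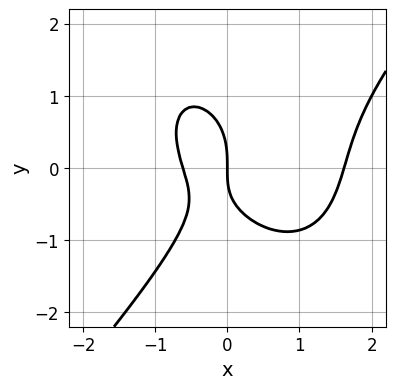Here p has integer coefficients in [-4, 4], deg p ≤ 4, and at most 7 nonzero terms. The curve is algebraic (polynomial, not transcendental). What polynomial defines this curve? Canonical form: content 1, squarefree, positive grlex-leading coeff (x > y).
3*x^3 - 2*y^3 - 3*x^2 - 2*x*y - 3*x

(a) The degree is 3 — a generic line meets the curve in up to 3 points.
(b) Against the integer gridlines: it meets the x-axis at x = 0 (among the integer gridlines); it meets the y-axis at y = 0 (among the integer gridlines).
(c) Fitting integer coefficients to these (and the overall shape) gives p.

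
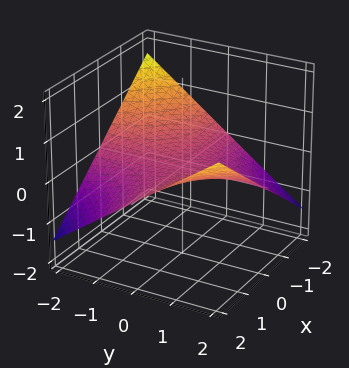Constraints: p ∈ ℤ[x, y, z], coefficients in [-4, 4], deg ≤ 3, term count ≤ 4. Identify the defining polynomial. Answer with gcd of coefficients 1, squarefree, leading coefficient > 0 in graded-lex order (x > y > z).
x*y - 3*z

The degree is 2 — a hyperbolic paraboloid; a quadric.
Observable constraints: every point of the x-axis in the box is on the surface; it meets the z-axis at z = 0 (among the integer gridlines); the visible y-axis segment lies entirely on the surface.
Fitting integer coefficients to these (and the overall shape) gives p.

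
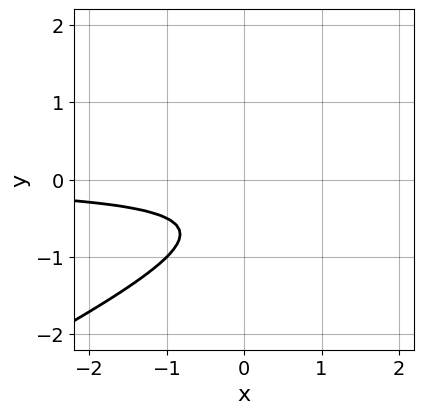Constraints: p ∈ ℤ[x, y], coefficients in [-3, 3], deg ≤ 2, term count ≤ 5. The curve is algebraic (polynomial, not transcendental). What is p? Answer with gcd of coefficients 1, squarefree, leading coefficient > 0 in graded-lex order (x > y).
First, deg p = 2. A generic line meets the curve in up to 2 points.
Next, reading off the gridlines: it misses every integer gridline on the x-axis; the curve avoids every integer y-axis point in the box.
Finally, solving for integer coefficients yields p as stated.

x*y - 2*y^2 - 2*y - 1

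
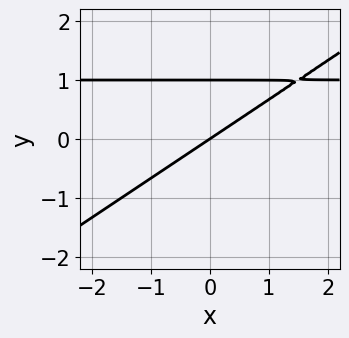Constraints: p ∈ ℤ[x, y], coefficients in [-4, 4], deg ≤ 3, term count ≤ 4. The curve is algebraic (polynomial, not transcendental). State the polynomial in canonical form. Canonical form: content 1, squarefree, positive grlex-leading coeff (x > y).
1. deg p = 2.
2. From the visible intercepts: it crosses the x-axis at the gridline x = 0; among the integer gridlines, it crosses the y-axis at y ∈ {0, 1}.
3. Putting this together gives p.

2*x*y - 3*y^2 - 2*x + 3*y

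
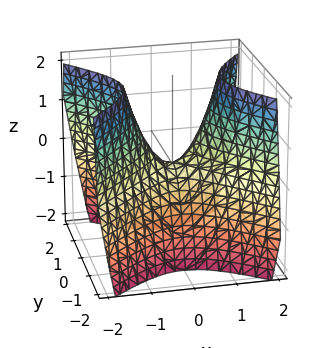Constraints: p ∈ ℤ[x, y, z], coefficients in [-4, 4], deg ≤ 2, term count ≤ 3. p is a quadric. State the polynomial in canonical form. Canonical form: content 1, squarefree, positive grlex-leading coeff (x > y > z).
(a) The degree is 2 — a saddle surface; a quadric.
(b) Symmetries: it's symmetric under x → −x, forcing even powers of x; the y ↦ −y reflection is a symmetry, so y appears only in even powers.
(c) Against the integer gridlines: it crosses the z-axis at the gridline z = 0; one y-axis crossing is at y = 0.
(d) These observations pin down the coefficients.

3*x^2 - 3*y^2 - 2*z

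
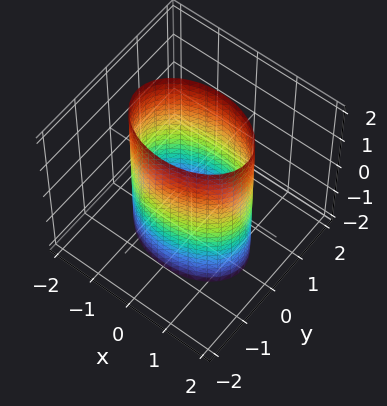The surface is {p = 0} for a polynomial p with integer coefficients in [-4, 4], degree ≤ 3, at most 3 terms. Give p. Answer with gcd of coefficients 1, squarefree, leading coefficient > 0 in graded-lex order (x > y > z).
First, deg p = 2.
Next, symmetries: it's symmetric under y → −y, forcing even powers of y; the z ↦ −z reflection is a symmetry, so z appears only in even powers; it's symmetric under x → −x, forcing even powers of x.
Then, checking where it meets the axes: among the integer gridlines, it crosses the y-axis at y ∈ {-1, 1}; it misses every integer gridline on the z-axis.
Finally, putting this together gives p.

x^2 + 2*y^2 - 2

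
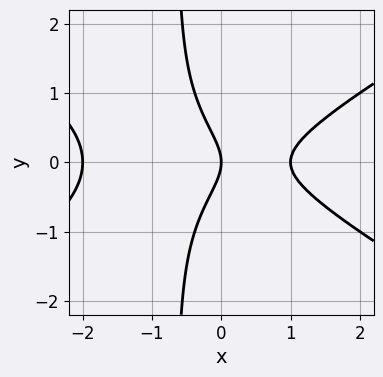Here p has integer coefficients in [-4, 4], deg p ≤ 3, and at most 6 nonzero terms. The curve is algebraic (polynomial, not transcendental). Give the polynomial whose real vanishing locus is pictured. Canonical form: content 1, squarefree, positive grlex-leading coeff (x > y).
x^3 - 3*x*y^2 + x^2 - 2*y^2 - 2*x

First, deg p = 3.
Then, symmetries: it's symmetric under y → −y, forcing even powers of y.
Then, checking where it meets the axes: one y-axis crossing is at y = 0; among the integer gridlines, it crosses the x-axis at x ∈ {-2, 0, 1}.
Finally, fitting integer coefficients to these (and the overall shape) gives p.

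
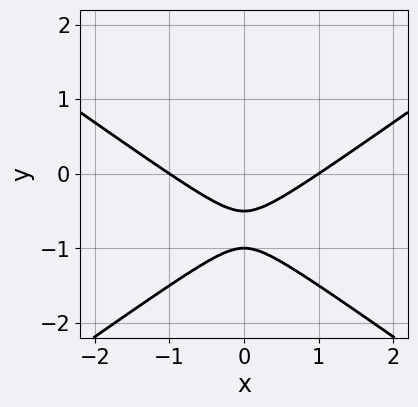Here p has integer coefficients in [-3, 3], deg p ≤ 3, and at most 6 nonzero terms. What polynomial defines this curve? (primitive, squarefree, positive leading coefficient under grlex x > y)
x^2 - 2*y^2 - 3*y - 1

Degree: the shape is more complex than any degree-1 curve, so deg p = 2.
Symmetries: mirror symmetry x ↦ −x ⇒ only even powers of x.
Reading off the gridlines: one y-axis crossing is at y = -1; among the integer gridlines, it crosses the x-axis at x ∈ {-1, 1}.
These observations pin down the coefficients.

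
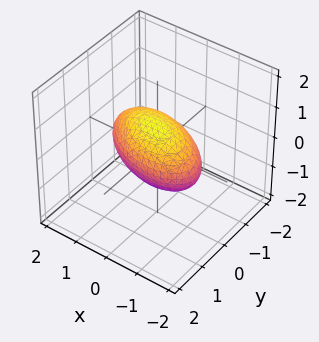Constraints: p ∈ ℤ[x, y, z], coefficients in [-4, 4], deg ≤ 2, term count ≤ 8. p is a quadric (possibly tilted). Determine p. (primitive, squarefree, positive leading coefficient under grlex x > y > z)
x^2 + x*y + 2*y^2 - y*z + 2*z^2 - 2

(a) The degree is 2 — no degree-1 surface has this shape.
(b) Observable constraints: the y-axis gridline crossings are at y ∈ {-1, 1}; among the integer gridlines, it crosses the z-axis at z ∈ {-1, 1}.
(c) Putting this together gives p.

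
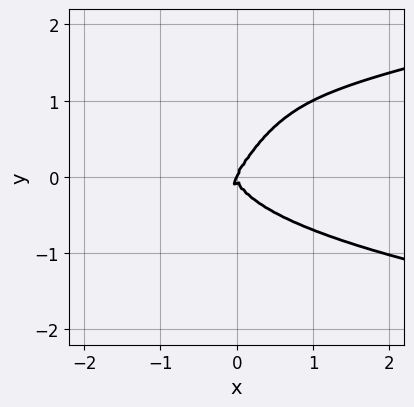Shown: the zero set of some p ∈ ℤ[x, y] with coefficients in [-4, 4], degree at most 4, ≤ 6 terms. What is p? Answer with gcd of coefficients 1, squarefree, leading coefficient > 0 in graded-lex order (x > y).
3*x^2*y^2 - 3*x*y^3 + y^4 - 2*x^3 + x^2*y

(a) Degree: a generic line meets the curve in up to 4 points, so deg p = 4.
(b) Checking where it meets the axes: it meets the y-axis at y = 0 (among the integer gridlines); it crosses the x-axis at the gridline x = 0.
(c) The integer polynomial consistent with all of this is the stated p.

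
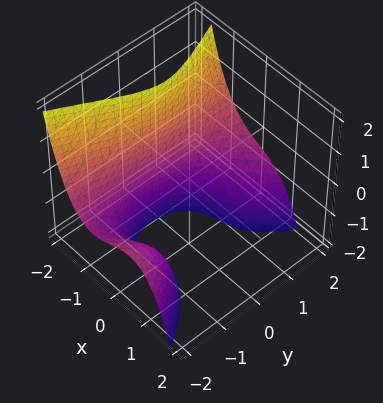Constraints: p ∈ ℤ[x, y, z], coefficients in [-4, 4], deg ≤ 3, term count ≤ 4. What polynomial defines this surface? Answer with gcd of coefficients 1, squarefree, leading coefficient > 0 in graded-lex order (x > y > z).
(a) deg p = 3. No degree-2 surface has this shape.
(b) Observable constraints: no y-intercept at any integer in the box; no z-intercept at any integer in the box.
(c) The integer polynomial consistent with all of this is the stated p. Check: (-1, 0, 0) on the x-axis lies on the surface, and p(-1, 0, 0) = 0. ✓

2*x^3 + y^2*z + x*y + 2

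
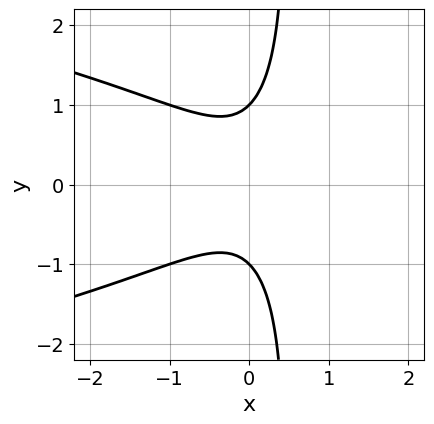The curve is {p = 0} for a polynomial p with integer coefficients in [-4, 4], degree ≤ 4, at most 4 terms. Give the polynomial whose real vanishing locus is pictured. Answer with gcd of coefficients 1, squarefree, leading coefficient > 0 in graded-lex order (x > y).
deg p = 3.
Symmetries: mirror symmetry y ↦ −y ⇒ only even powers of y.
Checking where it meets the axes: the curve avoids every integer x-axis point in the box; the y-axis gridline crossings are at y ∈ {-1, 1}.
Fitting integer coefficients to these (and the overall shape) gives p.

2*x*y^2 + 2*x^2 - y^2 + 1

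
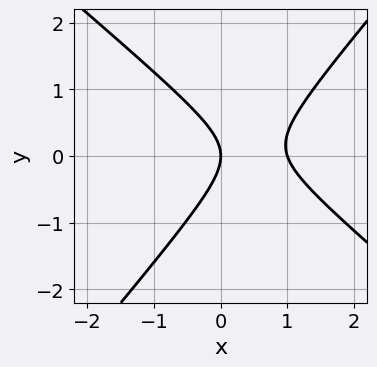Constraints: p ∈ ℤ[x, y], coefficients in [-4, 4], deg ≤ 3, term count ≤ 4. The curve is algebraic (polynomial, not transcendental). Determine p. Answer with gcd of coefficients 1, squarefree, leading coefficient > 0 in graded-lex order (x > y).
(a) Degree: the shape is more complex than any degree-1 curve, so deg p = 2.
(b) From the axis intercepts and sections: one y-axis crossing is at y = 0; among the integer gridlines, it crosses the x-axis at x ∈ {0, 1}.
(c) Matching integer coefficients to the picture gives p.

3*x^2 + x*y - 3*y^2 - 3*x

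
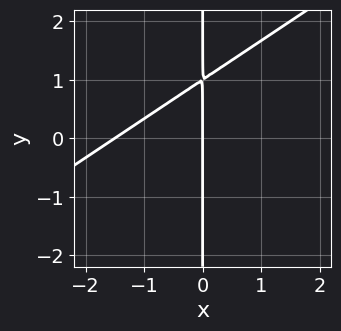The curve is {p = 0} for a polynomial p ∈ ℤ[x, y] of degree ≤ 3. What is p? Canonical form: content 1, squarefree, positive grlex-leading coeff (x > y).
(a) The degree is 2 — no degree-1 curve has this shape.
(b) Against the integer gridlines: it meets the x-axis at x = 0 (among the integer gridlines); the visible y-axis segment lies entirely on the curve.
(c) These observations pin down the coefficients.

2*x^2 - 3*x*y + 3*x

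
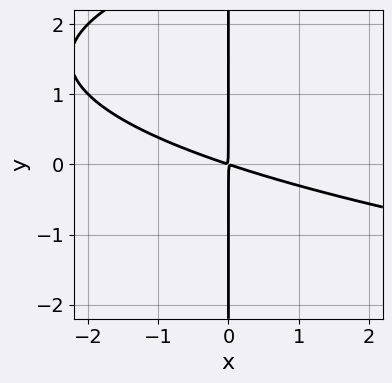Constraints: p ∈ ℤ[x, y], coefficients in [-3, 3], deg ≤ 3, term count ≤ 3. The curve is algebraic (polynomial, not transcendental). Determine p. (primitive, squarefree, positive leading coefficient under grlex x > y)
x*y^2 - x^2 - 3*x*y

1. The degree is 3 — no degree-2 curve has this shape.
2. Reading off the gridlines: every point of the y-axis in the box is on the curve.
3. Assembling these constraints gives the stated polynomial.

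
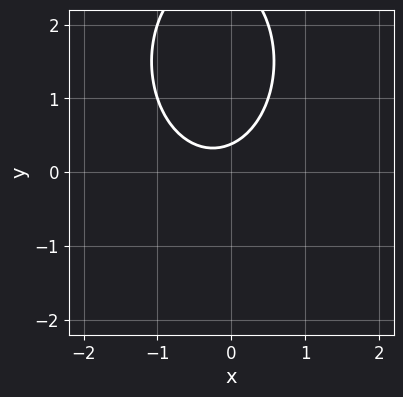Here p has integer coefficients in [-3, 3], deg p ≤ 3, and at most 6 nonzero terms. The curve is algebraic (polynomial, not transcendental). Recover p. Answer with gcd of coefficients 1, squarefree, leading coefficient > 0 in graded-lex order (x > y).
2*x^2 + y^2 + x - 3*y + 1

First, the degree is 2 — no degree-1 curve has this shape.
Then, from the axis intercepts and sections: the curve avoids every integer x-axis point in the box.
Finally, these observations pin down the coefficients.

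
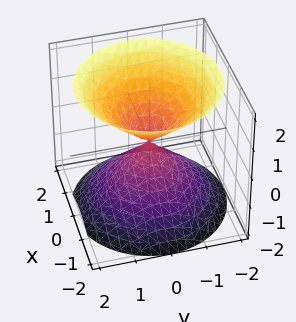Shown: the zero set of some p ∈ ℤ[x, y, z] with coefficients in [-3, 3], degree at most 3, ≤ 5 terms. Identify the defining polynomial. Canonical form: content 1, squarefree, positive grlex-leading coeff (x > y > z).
x^2 + y^2 - z^2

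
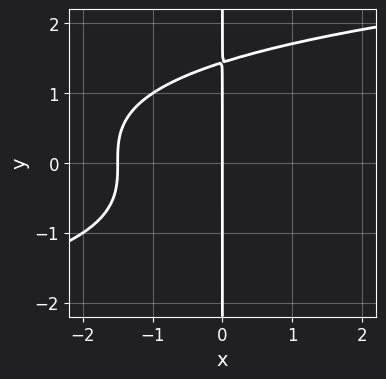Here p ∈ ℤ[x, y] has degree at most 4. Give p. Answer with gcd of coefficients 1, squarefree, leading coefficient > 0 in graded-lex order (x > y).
x*y^3 - 2*x^2 - 3*x

The degree is 4 — no degree-3 curve has this shape.
Reading off the gridlines: the visible y-axis segment lies entirely on the curve; it meets the x-axis at x = 0 (among the integer gridlines).
These observations pin down the coefficients.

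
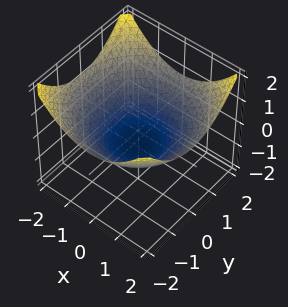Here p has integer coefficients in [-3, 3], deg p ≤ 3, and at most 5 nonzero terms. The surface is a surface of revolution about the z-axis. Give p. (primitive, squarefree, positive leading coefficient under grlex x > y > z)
x^2 + y^2 - 3*z - 2

First, deg p = 2.
Next, symmetries: rotational symmetry about the z-axis ⇒ p depends on x, y only through x² + y².
Then, checking where it meets the axes: a circular section at z = 0 has radius between 1 and 2.
Finally, together with the visible shape, these determine p as stated.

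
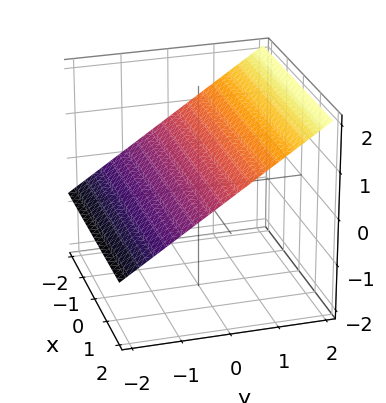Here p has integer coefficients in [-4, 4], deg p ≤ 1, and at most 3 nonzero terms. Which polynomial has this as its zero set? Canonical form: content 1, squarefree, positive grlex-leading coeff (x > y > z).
1. Degree: the surface is flat (a plane), so deg p = 1.
2. Observable constraints: one y-axis crossing is at y = -1; it misses every integer gridline on the x-axis.
3. Assembling these constraints gives the stated polynomial.

2*y - 3*z + 2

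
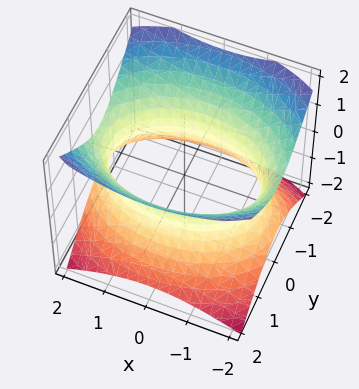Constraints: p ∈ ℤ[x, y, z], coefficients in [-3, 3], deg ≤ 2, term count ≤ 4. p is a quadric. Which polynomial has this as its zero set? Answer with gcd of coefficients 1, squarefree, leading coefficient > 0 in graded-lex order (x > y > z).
(a) deg p = 2. One connected sheet with a waist; a quadric.
(b) Symmetries: mirror symmetry y ↦ −y ⇒ only even powers of y; mirror symmetry z ↦ −z ⇒ only even powers of z; mirror symmetry x ↦ −x ⇒ only even powers of x.
(c) Checking where it meets the axes: it misses every integer gridline on the z-axis.
(d) Fitting integer coefficients to these (and the overall shape) gives p.

x^2 + 2*y^2 - 2*z^2 - 3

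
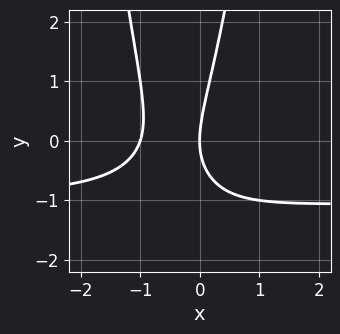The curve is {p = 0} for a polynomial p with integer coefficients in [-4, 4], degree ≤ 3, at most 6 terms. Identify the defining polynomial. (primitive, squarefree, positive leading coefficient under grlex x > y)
3*x^2*y + 3*x^2 + 2*x*y - y^2 + 3*x

The degree is 3 — the shape is more complex than any degree-2 curve.
Observable constraints: one y-axis crossing is at y = 0; among the integer gridlines, it crosses the x-axis at x ∈ {-1, 0}.
Putting this together gives p.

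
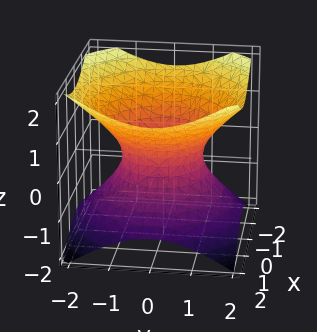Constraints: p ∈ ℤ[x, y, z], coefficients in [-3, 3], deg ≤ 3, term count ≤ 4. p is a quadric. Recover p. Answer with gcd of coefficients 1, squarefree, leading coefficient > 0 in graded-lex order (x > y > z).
2*x^2 + 2*y^2 - 3*z^2 - 2

1. The degree is 2 — an hourglass — one-sheet hyperboloid; a quadric.
2. Symmetries: it's symmetric under z → −z, forcing even powers of z; the z-axis is an axis of rotation, so x and y enter only as x² + y².
3. Reading off the gridlines: the surface avoids every integer z-axis point in the box; the y-axis gridline crossings are at y ∈ {-1, 1}; a circular section at z = 1 has radius between 1 and 2; the x-axis gridline crossings are at x ∈ {-1, 1}.
4. Assembling these constraints gives the stated polynomial.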